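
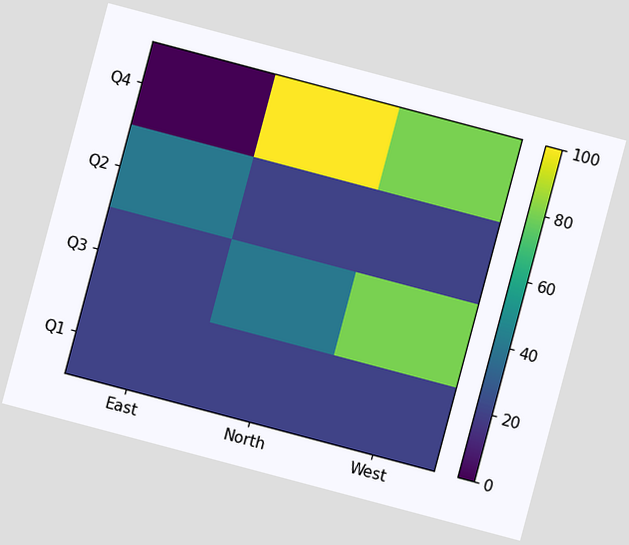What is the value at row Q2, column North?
20

The chart is tilted about 15° clockwise. Matching cell (Q2, North) against the colorbar gives 20.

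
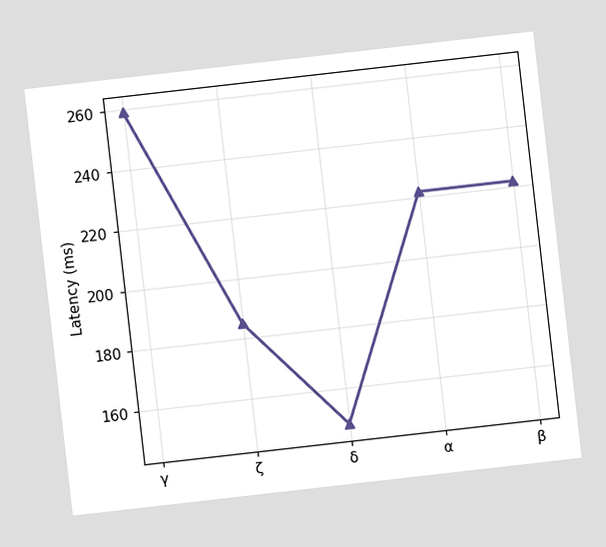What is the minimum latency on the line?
The chart is tilted about 6° counter-clockwise. The lowest point is at δ, and reading across to the y-axis gives 148ms.

148ms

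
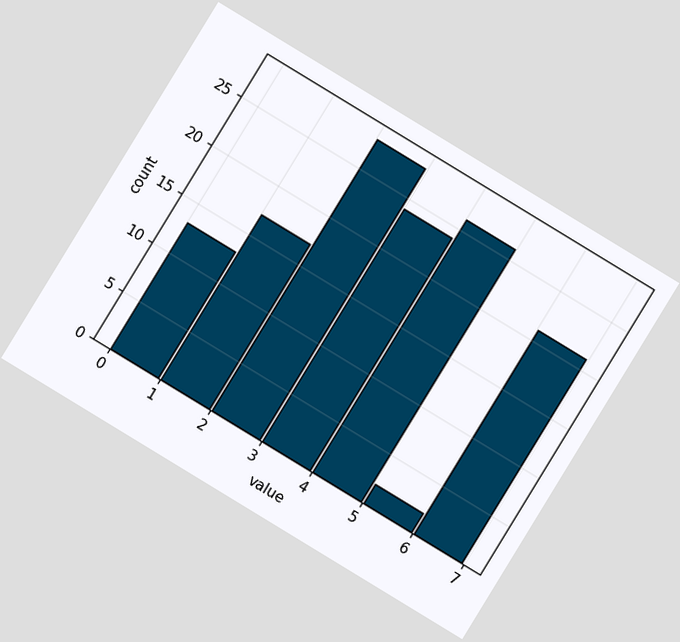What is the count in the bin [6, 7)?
The chart is tilted about 31° clockwise. The [6, 7) bin has height 21.

21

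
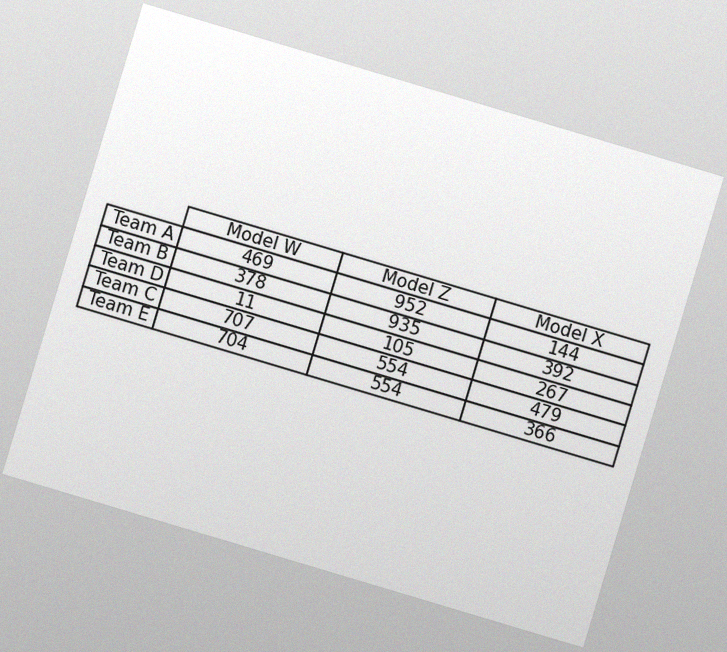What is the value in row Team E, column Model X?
The chart is tilted about 17° clockwise, with some photo noise. The (Team E, Model X) cell reads 366.

366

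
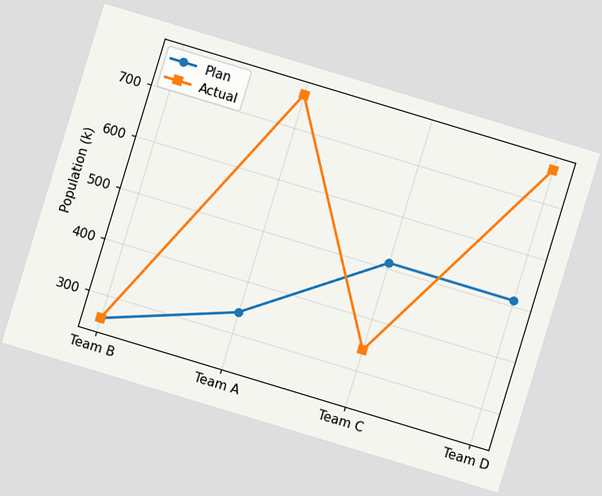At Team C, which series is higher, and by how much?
The chart is tilted about 17° clockwise. At Team C, Plan sits above the other line by 170k.

Plan, by 170k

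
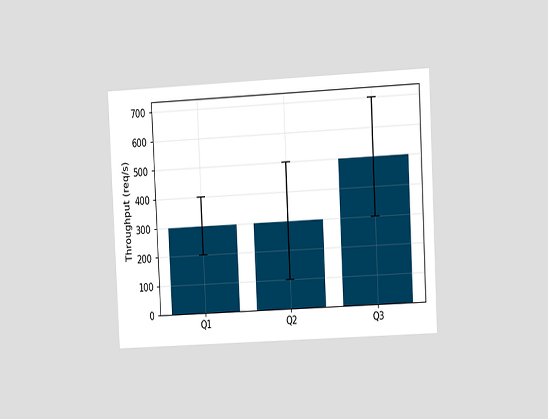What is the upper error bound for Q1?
400req/s

The chart is tilted about 3° counter-clockwise and viewed at a slight angle. The Q1 bar's upper whisker reaches 400req/s.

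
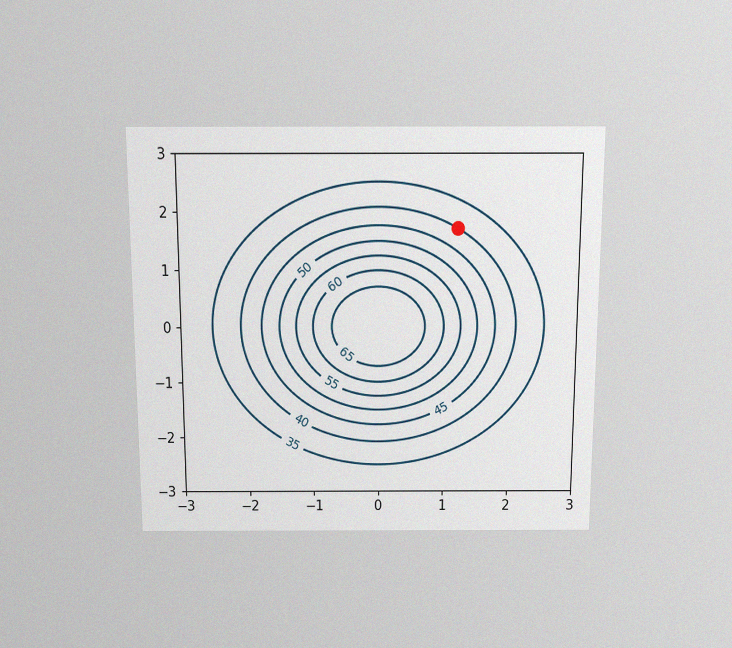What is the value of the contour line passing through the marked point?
40

The chart is viewed slightly from above, with some photo noise. The marked point sits on the contour labelled 40.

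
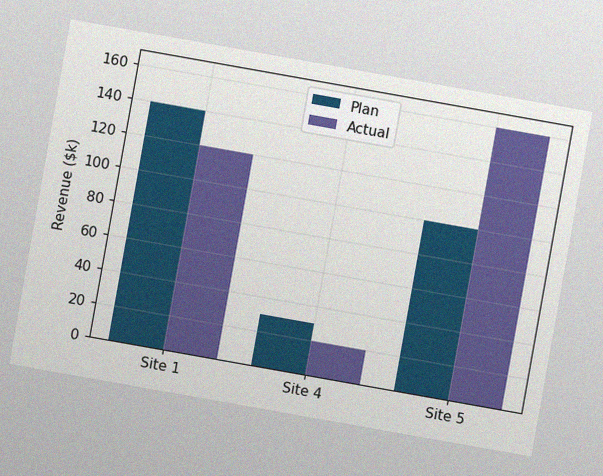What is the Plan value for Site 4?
$30k

The chart is tilted about 10° clockwise, with some photo noise. The Plan bar at Site 4 reaches $30k on the y-axis.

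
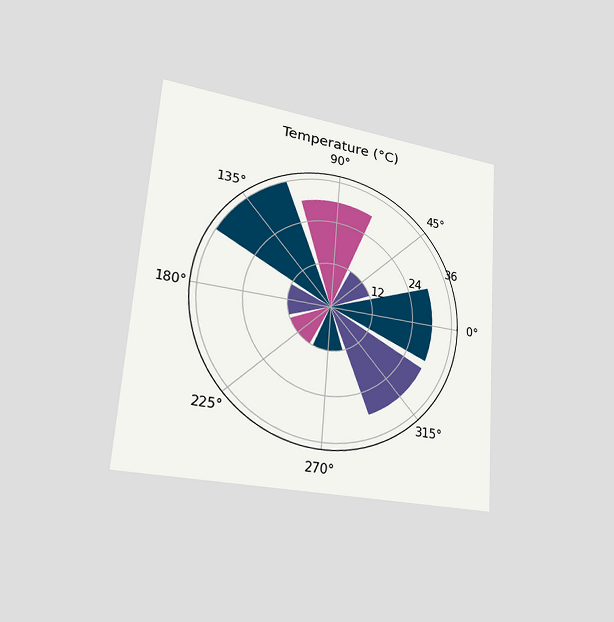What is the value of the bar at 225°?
The chart is tilted about 4° clockwise and viewed slightly from the left. The bar at 225° reaches 12°C on the radial axis.

12°C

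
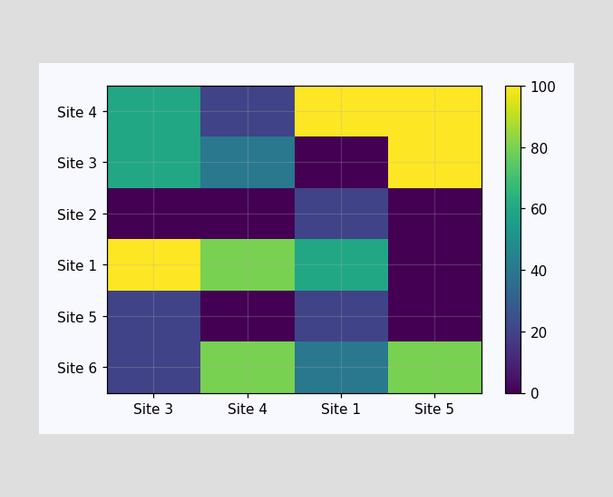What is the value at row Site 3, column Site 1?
0

Matching cell (Site 3, Site 1) against the colorbar gives 0.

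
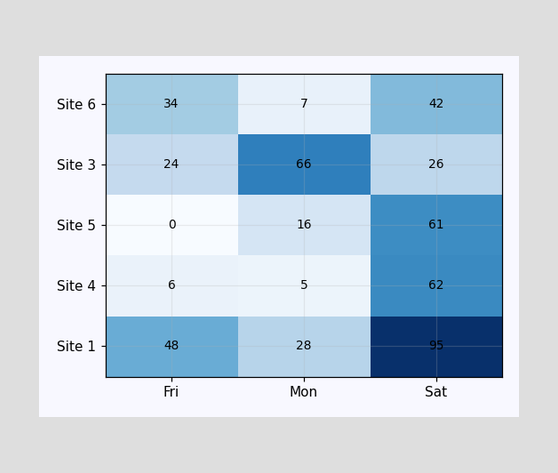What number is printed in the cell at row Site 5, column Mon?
16

The (Site 5, Mon) cell reads 16.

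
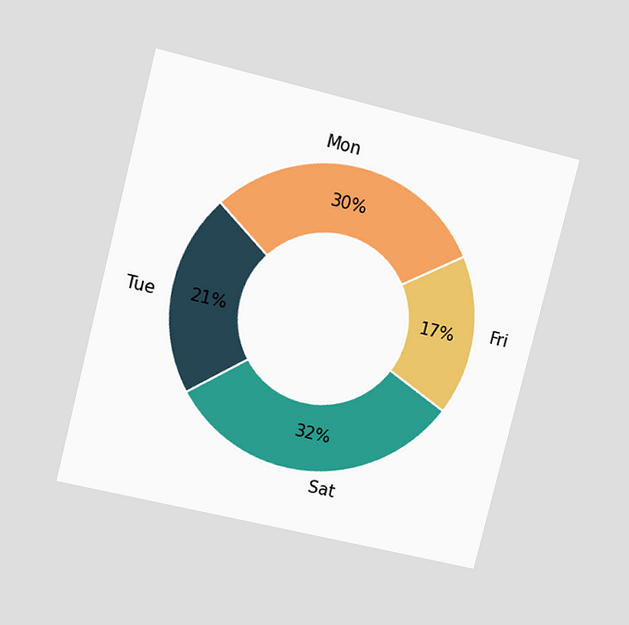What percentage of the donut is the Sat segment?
32%

The chart is tilted about 14° clockwise and viewed at a slight angle. The Sat segment takes up 32% of the ring.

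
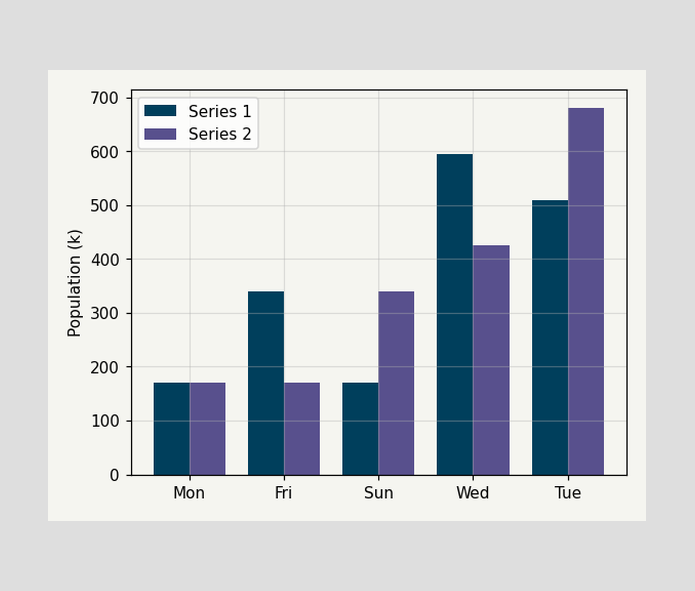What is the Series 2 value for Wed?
425k

The Series 2 bar at Wed reaches 425k on the y-axis.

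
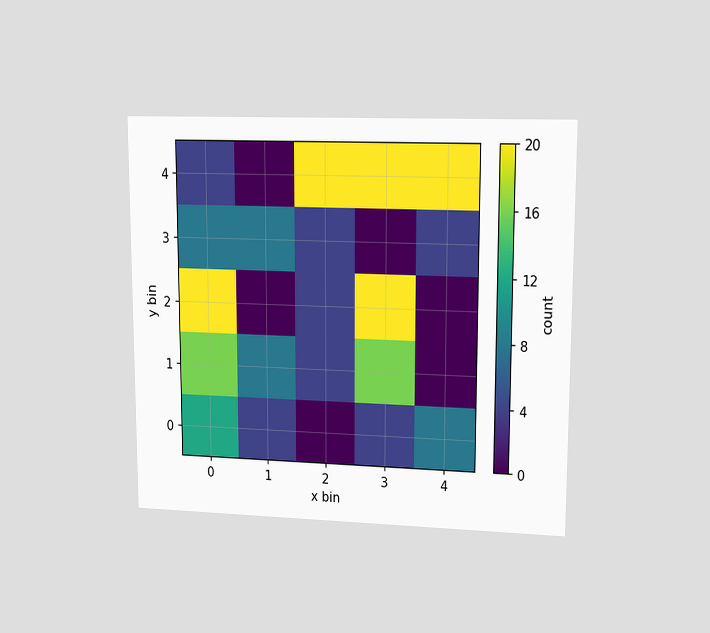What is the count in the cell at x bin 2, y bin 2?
The chart is viewed at a slight angle. Matching the cell (2, 2) against the colorbar gives 4.

4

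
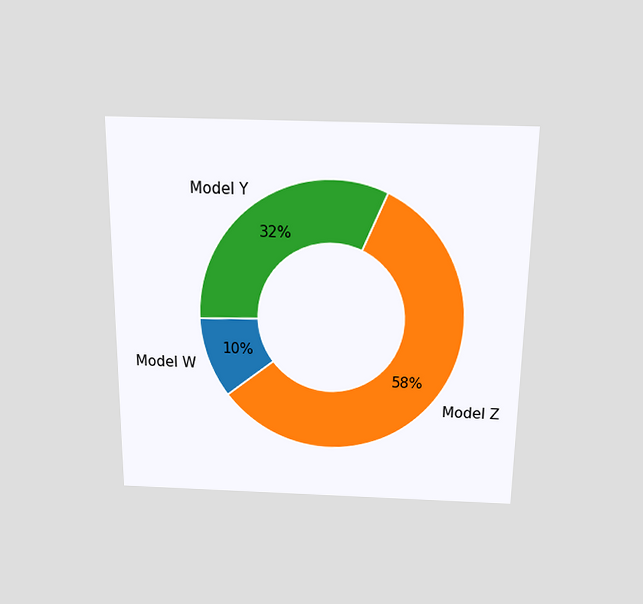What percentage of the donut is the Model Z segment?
58%

The chart is viewed slightly from above. The Model Z segment takes up 58% of the ring.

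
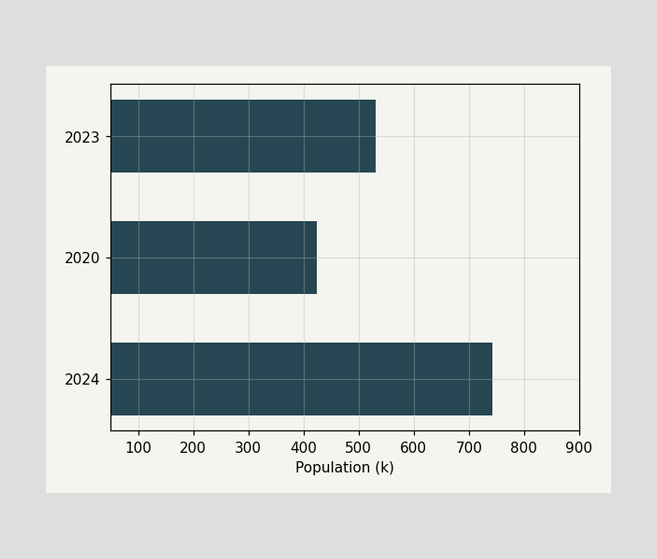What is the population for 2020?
Reading along the chart's x-axis, the 2020 bar reaches 424k.

424k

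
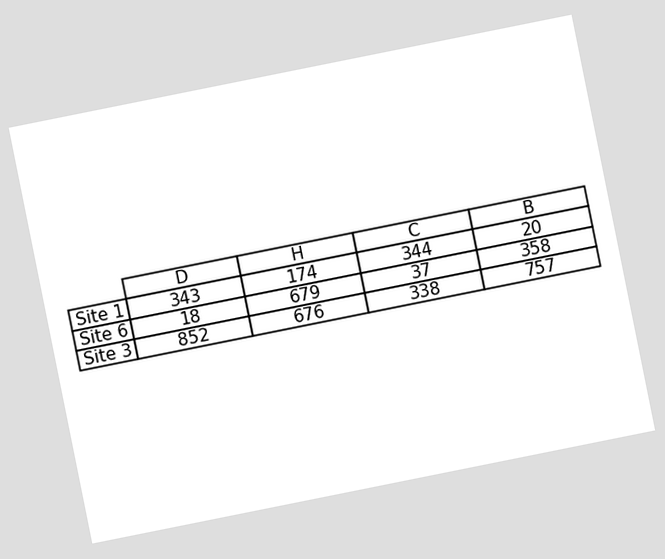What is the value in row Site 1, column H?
The chart is tilted about 11° counter-clockwise. The (Site 1, H) cell reads 174.

174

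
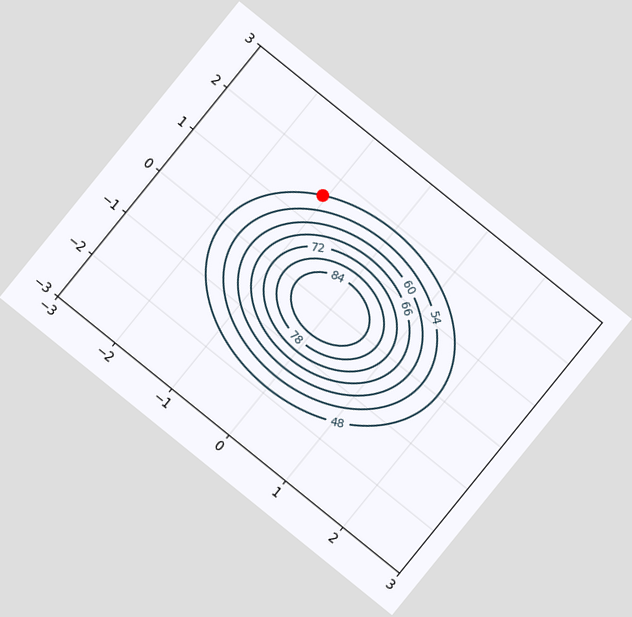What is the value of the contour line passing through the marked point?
The chart is tilted about 39° clockwise. The marked point sits on the contour labelled 48.

48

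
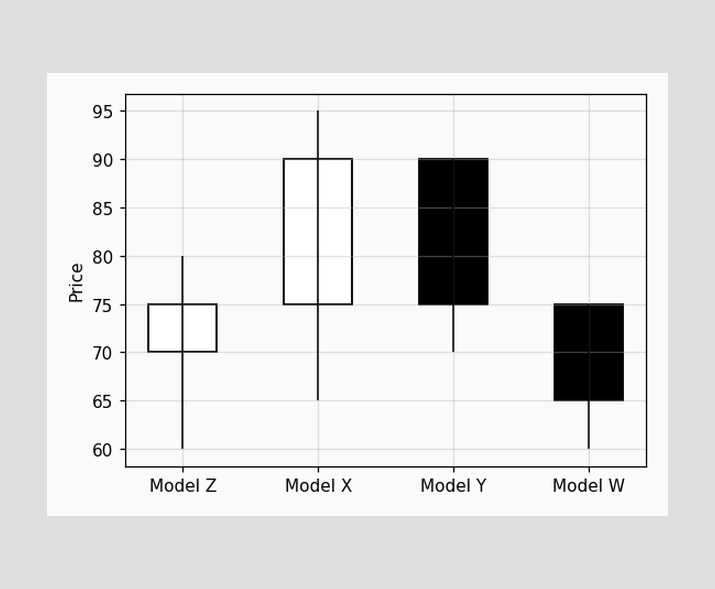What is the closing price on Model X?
The Model X candle closes at 90.

90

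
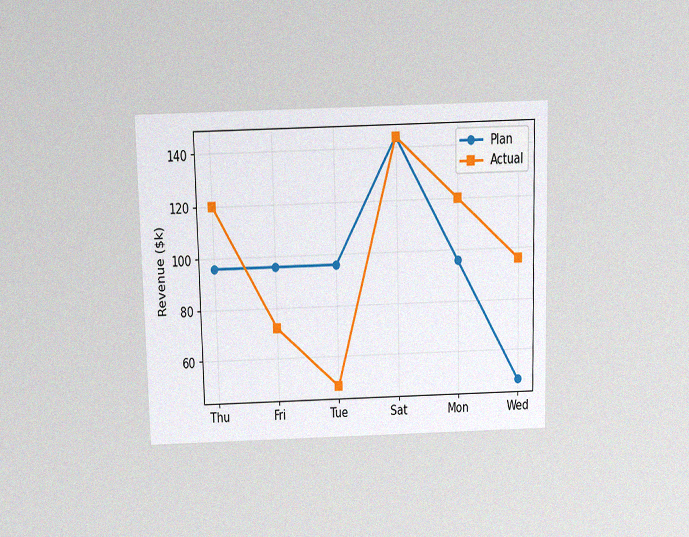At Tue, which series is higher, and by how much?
The chart is viewed slightly from above, with some photo noise. At Tue, Plan sits above the other line by $48k.

Plan, by $48k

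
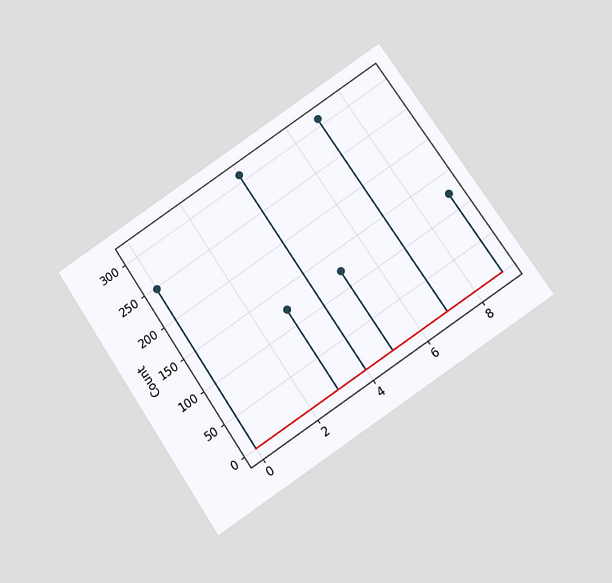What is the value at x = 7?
The chart is tilted about 34° counter-clockwise and viewed slightly from below. The stem at x=7 reaches 310.

310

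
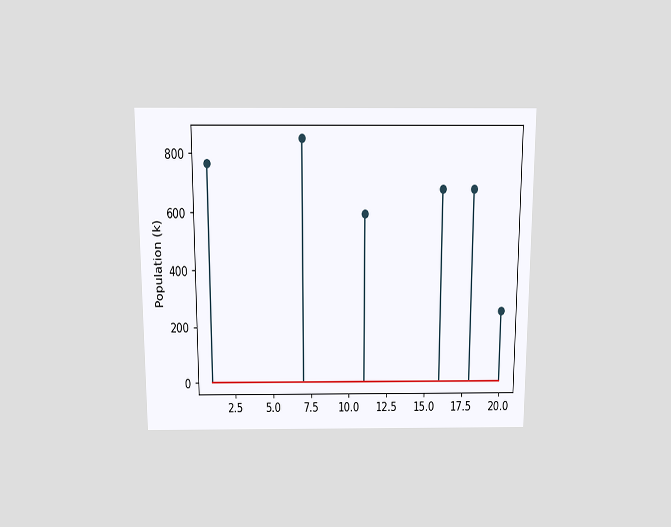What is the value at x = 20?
255k

The chart is viewed slightly from above. The stem at x=20 reaches 255k.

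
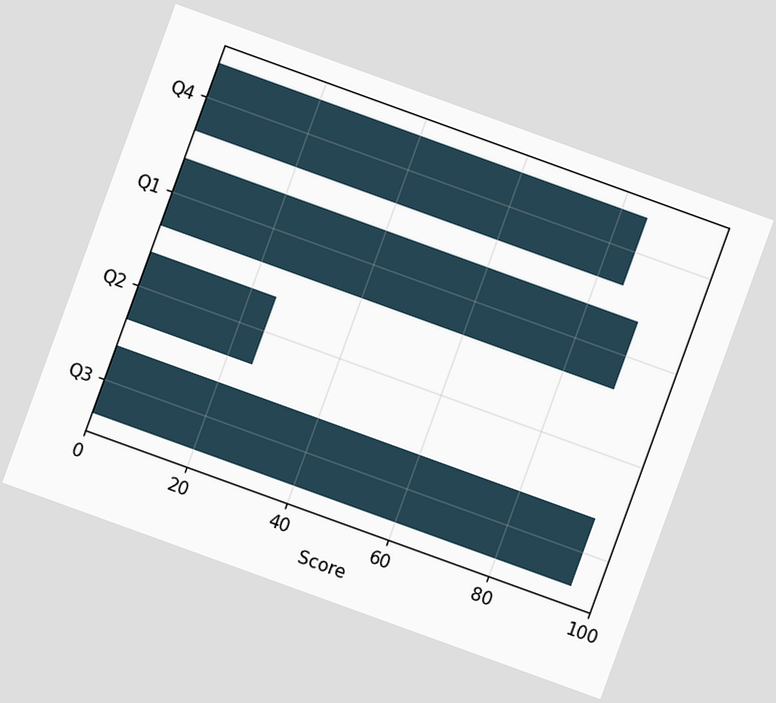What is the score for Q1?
90

The chart is tilted about 20° clockwise. Reading along the chart's x-axis, the Q1 bar reaches 90.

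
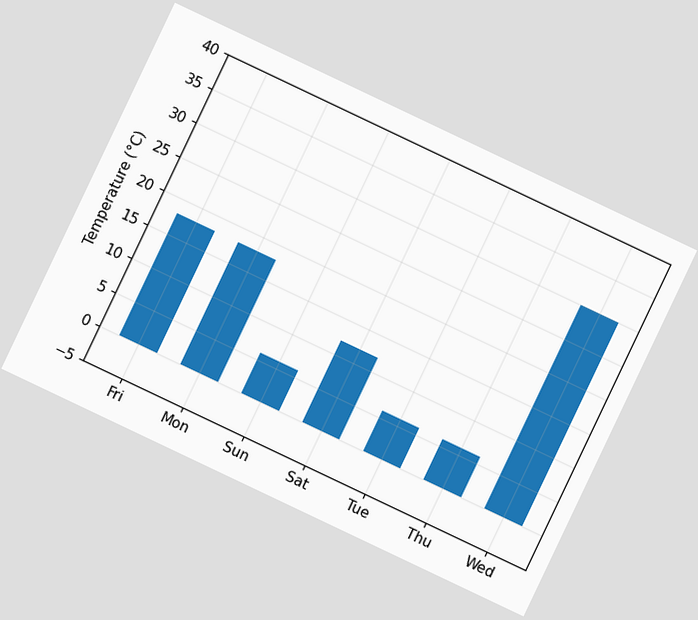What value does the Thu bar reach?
The chart is tilted about 25° clockwise. Reading along the chart's y-axis, the Thu bar reaches 6°C.

6°C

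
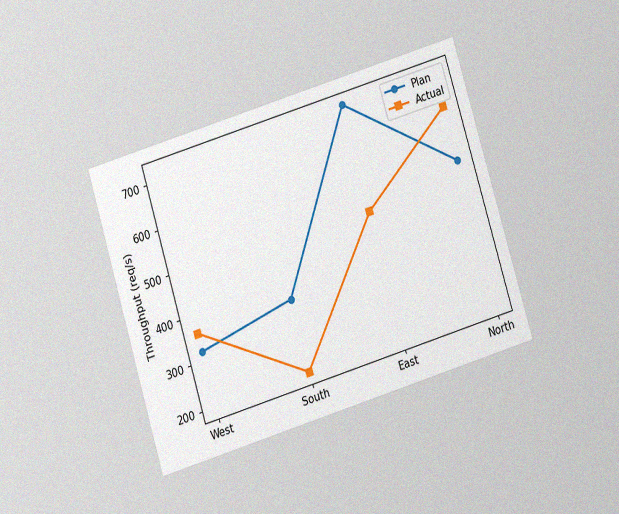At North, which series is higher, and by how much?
The chart is tilted about 17° counter-clockwise and viewed slightly from below, with some photo noise. At North, Actual sits above the other line by 120req/s.

Actual, by 120req/s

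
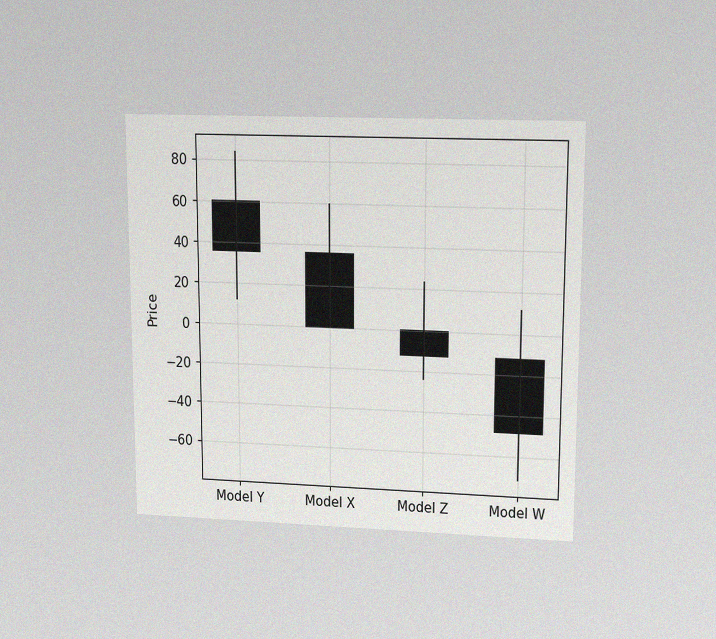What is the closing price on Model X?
The chart is viewed at a slight angle, with some photo noise. The Model X candle closes at 0.

0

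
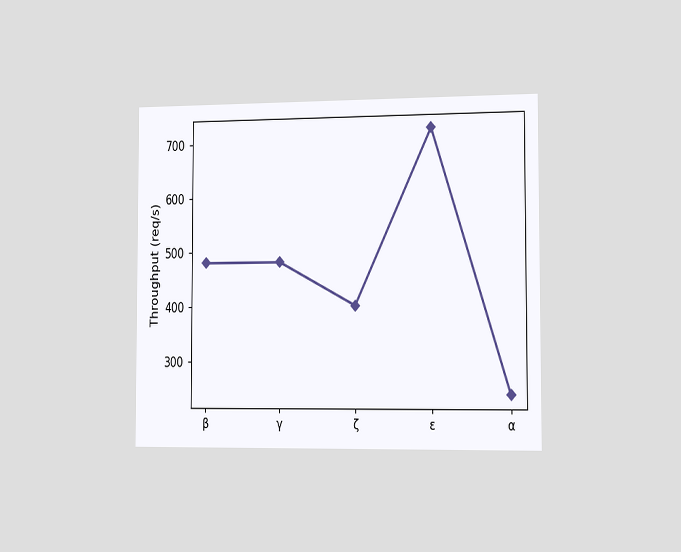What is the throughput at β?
480req/s

The chart is viewed slightly from the right. At β, the line is at 480req/s.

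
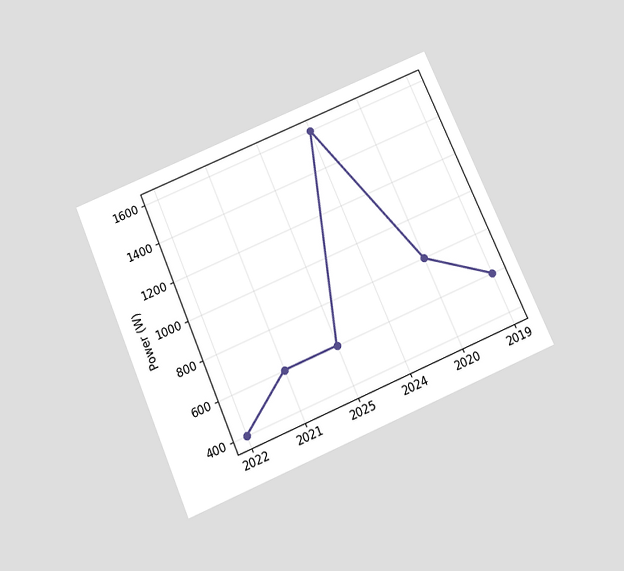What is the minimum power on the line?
400W

The chart is tilted about 23° counter-clockwise and viewed slightly from below. The lowest point is at 2022, and reading across to the y-axis gives 400W.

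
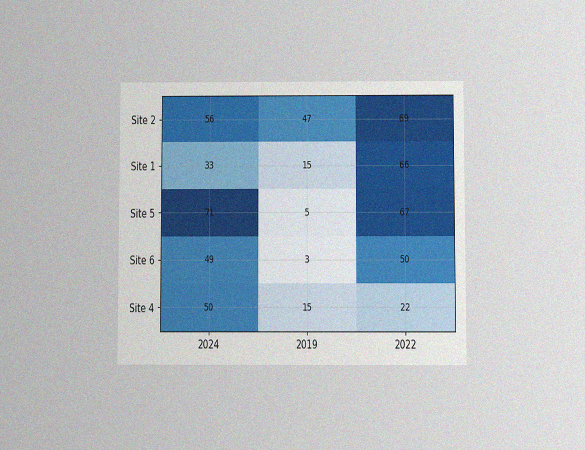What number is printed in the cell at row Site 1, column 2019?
15

The chart is viewed slightly from below, with some photo noise. The (Site 1, 2019) cell reads 15.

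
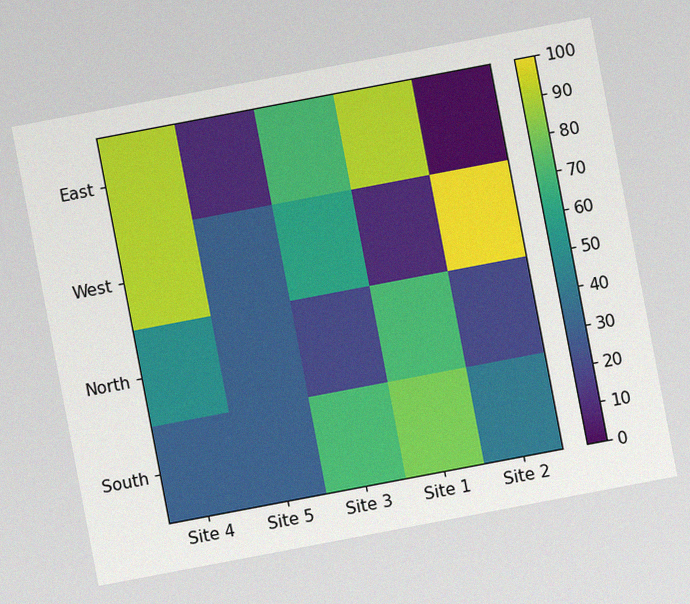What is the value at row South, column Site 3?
70

The chart is tilted about 11° counter-clockwise, with some photo noise. Matching cell (South, Site 3) against the colorbar gives 70.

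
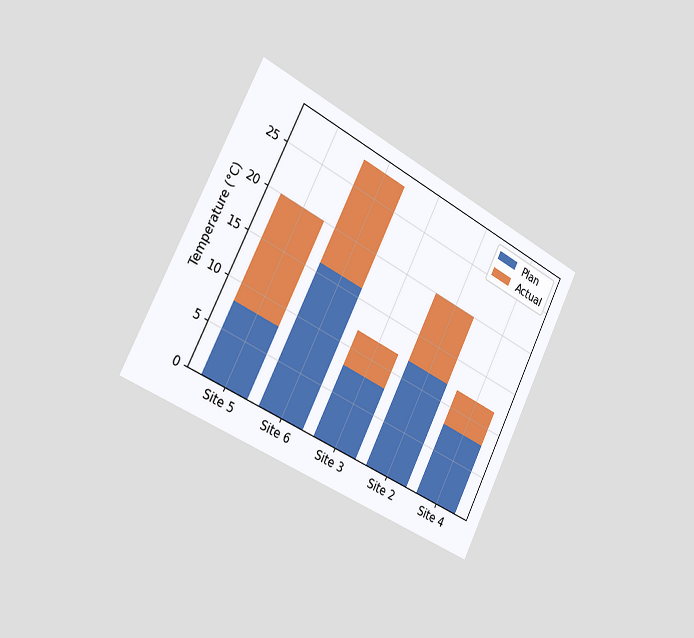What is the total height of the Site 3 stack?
12°C

The chart is tilted about 27° clockwise and viewed slightly from the left. The Site 3 stack's top reaches 12°C on the y-axis.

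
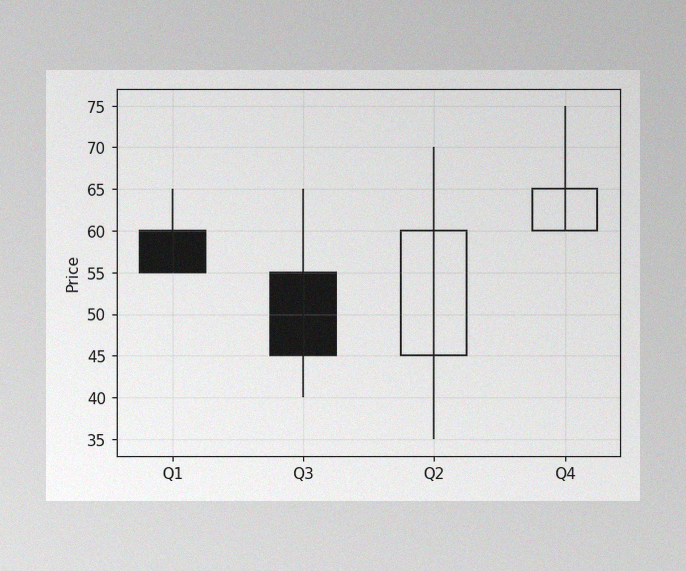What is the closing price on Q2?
60

The image has some photo noise and uneven lighting. The Q2 candle closes at 60.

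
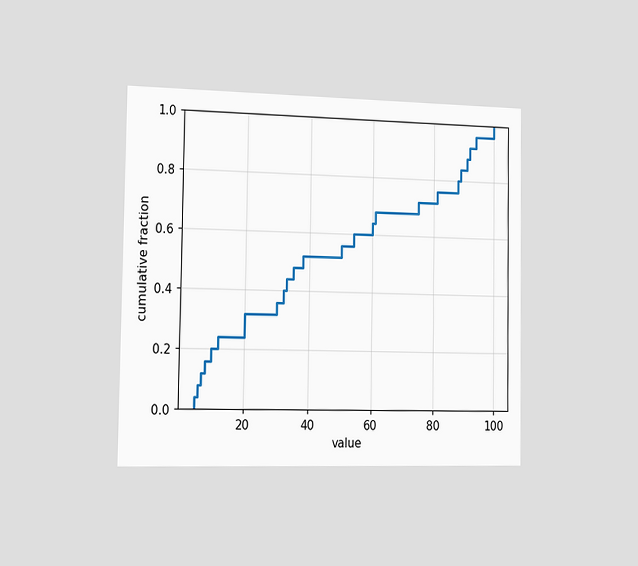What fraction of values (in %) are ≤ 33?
44%

The chart is viewed slightly from the left. At x=33 the ECDF step is at 44%.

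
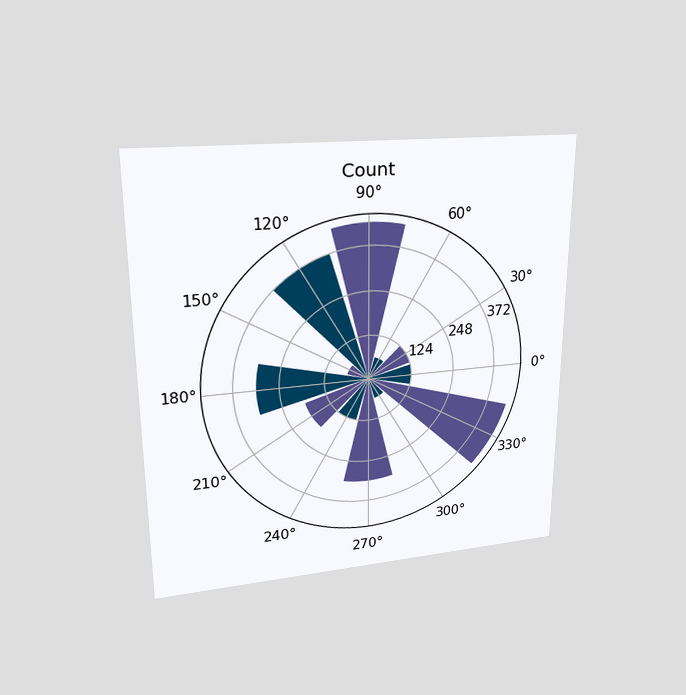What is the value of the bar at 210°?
186

The chart is viewed at a slight angle. The bar at 210° reaches 186 on the radial axis.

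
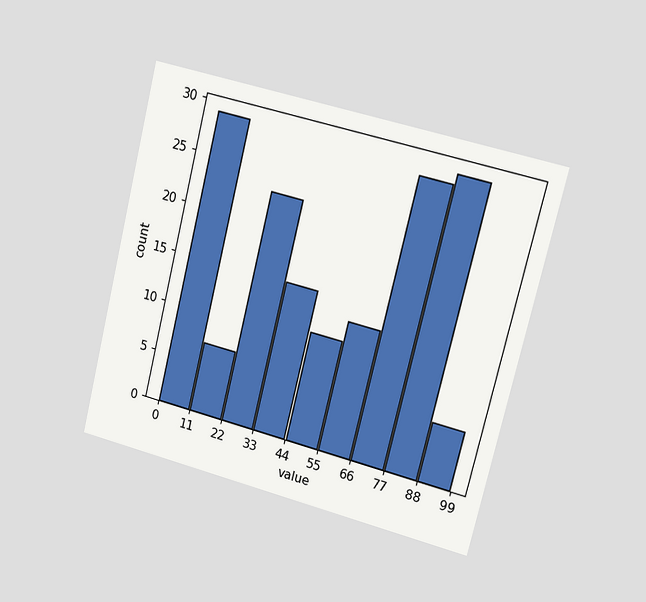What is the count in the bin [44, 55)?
The chart is tilted about 14° clockwise and viewed slightly from the right. The [44, 55) bin has height 11.

11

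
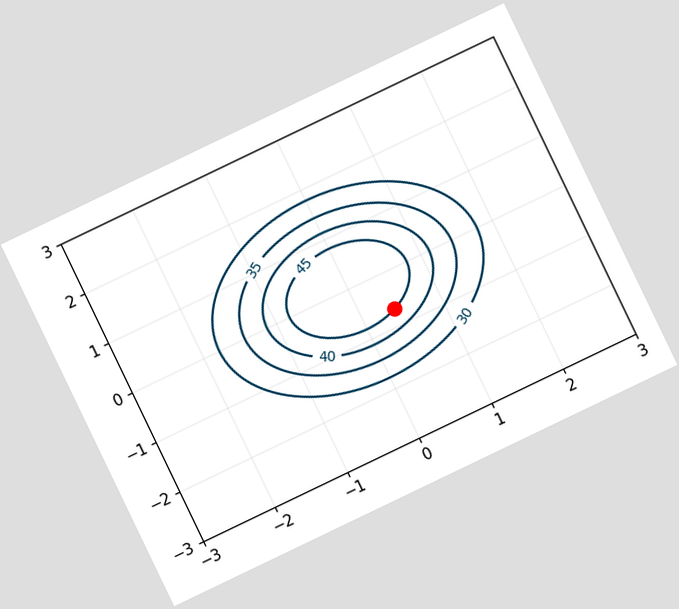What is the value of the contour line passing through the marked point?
The chart is tilted about 26° counter-clockwise. The marked point sits on the contour labelled 45.

45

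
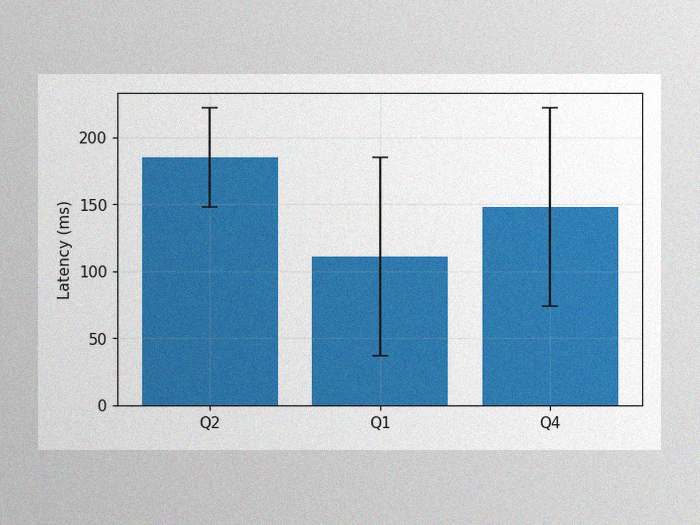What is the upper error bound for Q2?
The image has some photo noise and uneven lighting. The Q2 bar's upper whisker reaches 222ms.

222ms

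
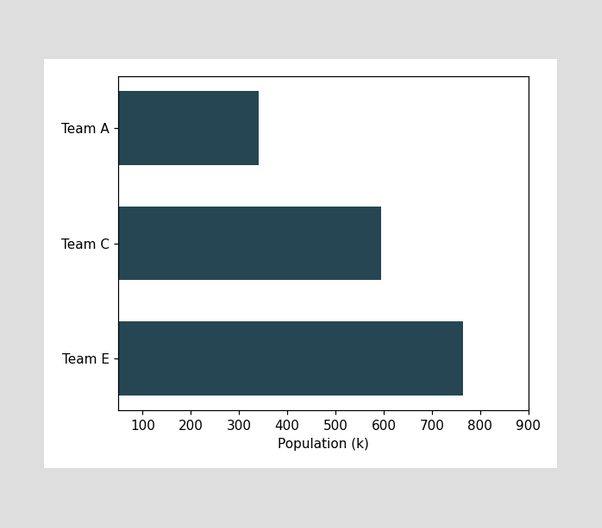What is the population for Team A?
340k

Reading along the chart's x-axis, the Team A bar reaches 340k.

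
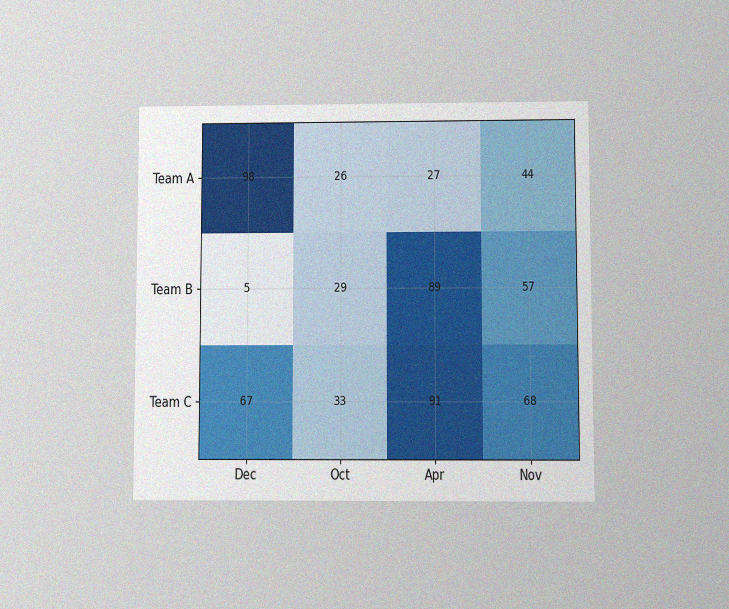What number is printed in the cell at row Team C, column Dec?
The chart is viewed at a slight angle, with some photo noise. The (Team C, Dec) cell reads 67.

67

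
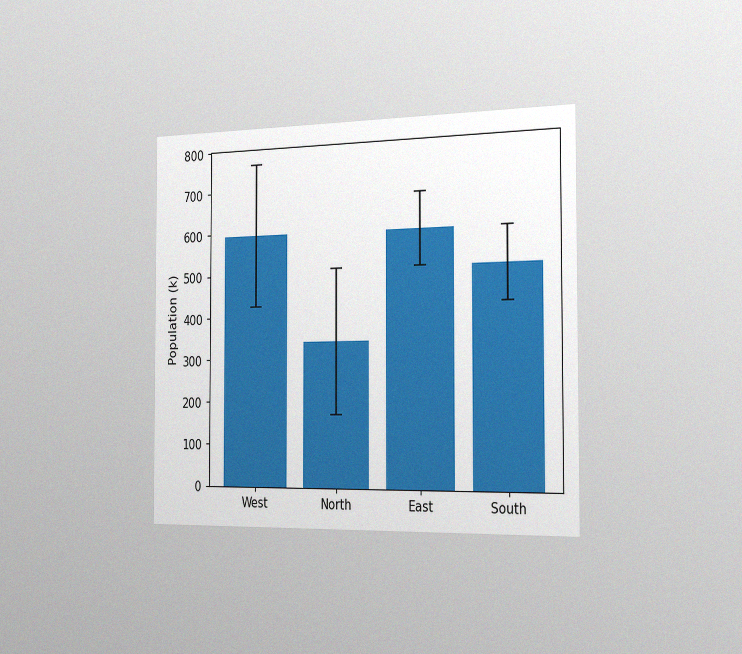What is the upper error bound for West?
765k

The chart is viewed slightly from the right, with some photo noise. The West bar's upper whisker reaches 765k.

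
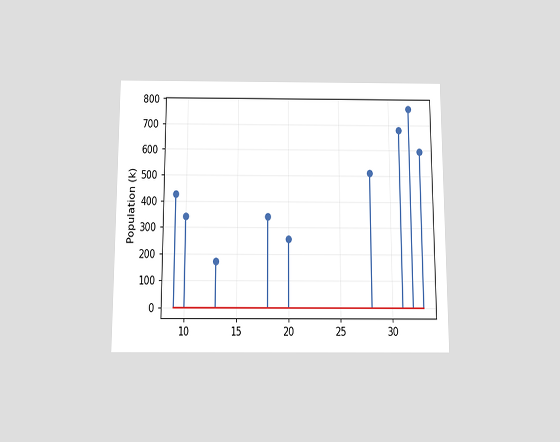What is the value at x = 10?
340k

The chart is viewed slightly from below. The stem at x=10 reaches 340k.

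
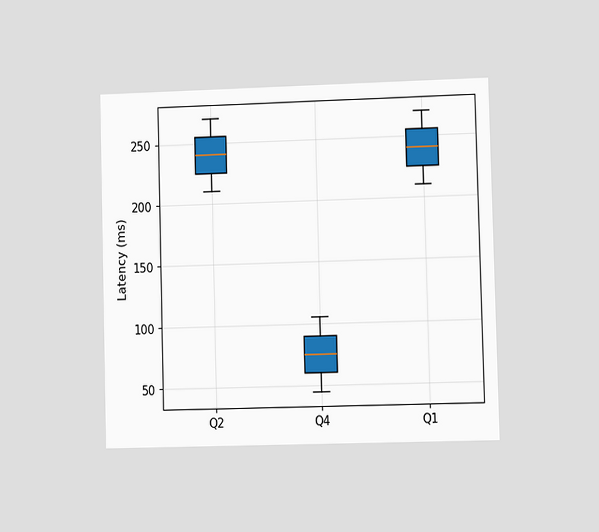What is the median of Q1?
The chart is viewed at a slight angle. The median line in the Q1 box sits at 240ms.

240ms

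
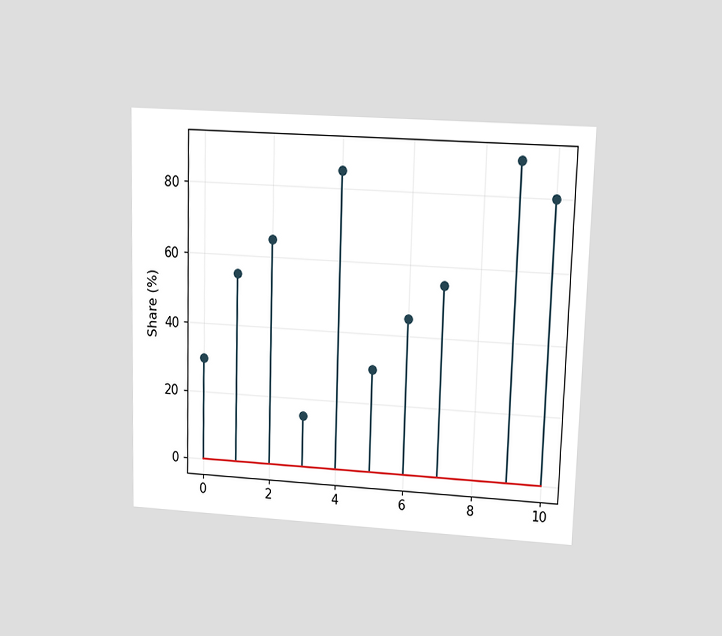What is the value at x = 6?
45%

The chart is viewed at a slight angle. The stem at x=6 reaches 45%.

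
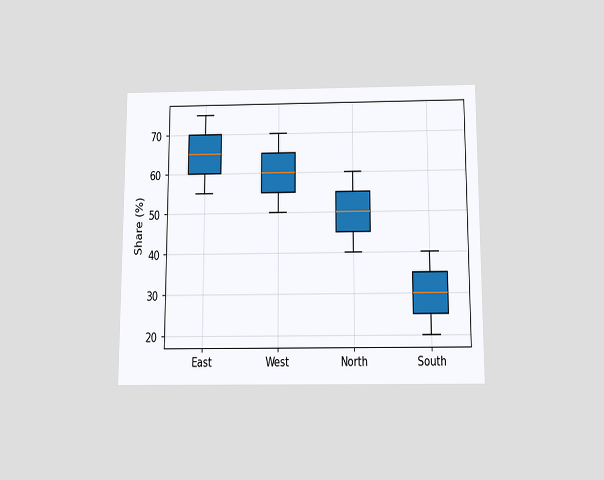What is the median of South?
30%

The chart is viewed slightly from below. The median line in the South box sits at 30%.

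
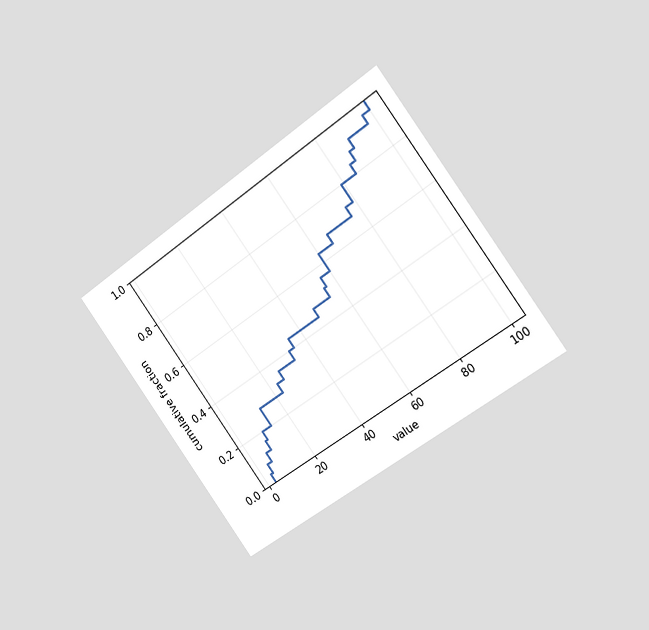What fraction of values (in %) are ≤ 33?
40%

The chart is tilted about 36° counter-clockwise and viewed slightly from the right. At x=33 the ECDF step is at 40%.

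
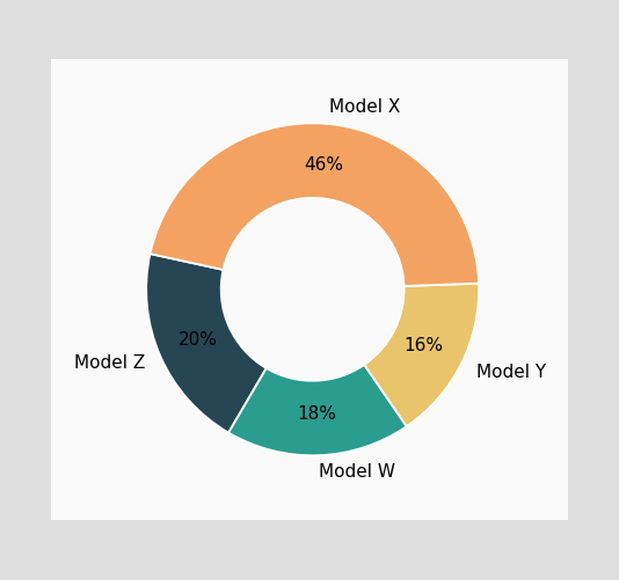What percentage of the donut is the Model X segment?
46%

The Model X segment takes up 46% of the ring.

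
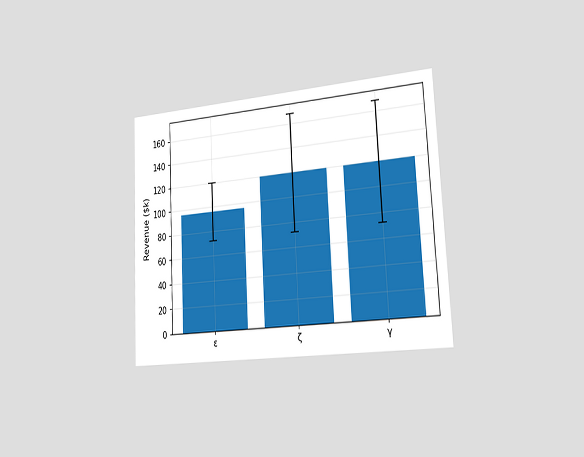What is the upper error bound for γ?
The chart is tilted about 3° counter-clockwise and viewed slightly from the right. The γ bar's upper whisker reaches $168k.

$168k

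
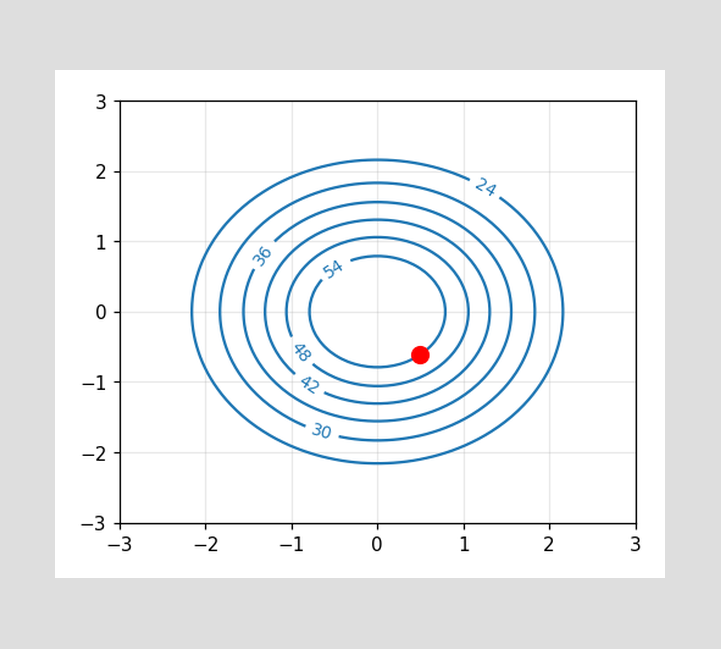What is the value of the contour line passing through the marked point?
54

The marked point sits on the contour labelled 54.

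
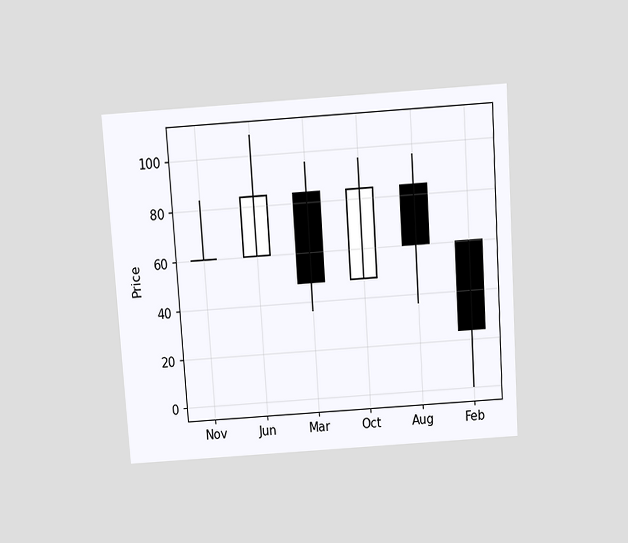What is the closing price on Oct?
The chart is tilted about 4° counter-clockwise and viewed slightly from above. The Oct candle closes at 84.

84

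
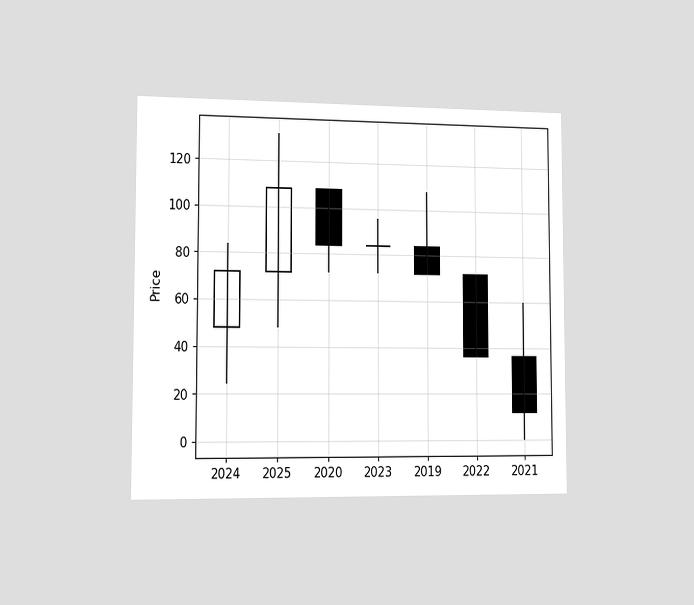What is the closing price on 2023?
84

The chart is viewed slightly from the left. The 2023 candle closes at 84.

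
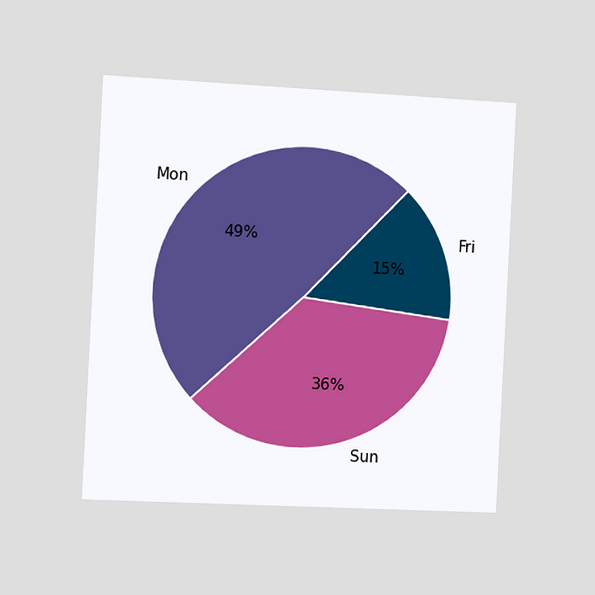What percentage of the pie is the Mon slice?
The chart is tilted about 3° clockwise and viewed slightly from the left. The Mon slice takes up 49% of the pie.

49%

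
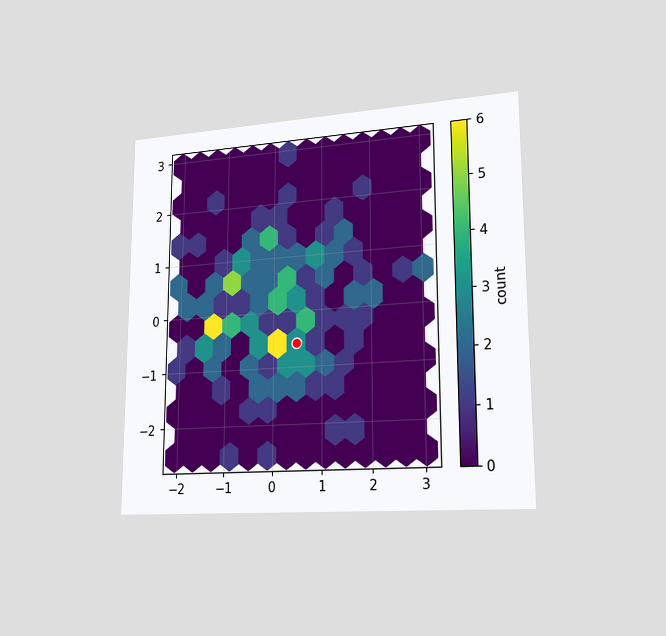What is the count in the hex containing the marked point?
3

The chart is viewed slightly from the right. The marked hex reads 3 on the colorbar.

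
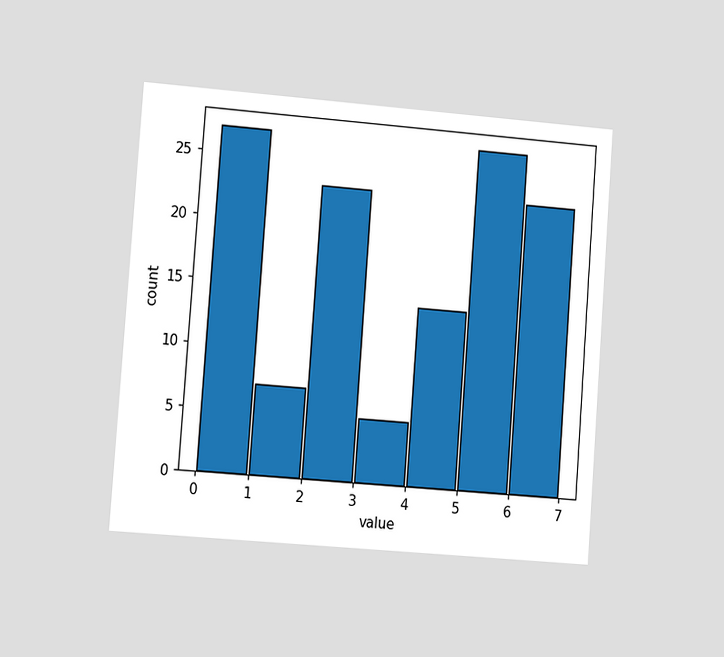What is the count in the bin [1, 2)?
7

The chart is tilted about 4° clockwise and viewed at a slight angle. The [1, 2) bin has height 7.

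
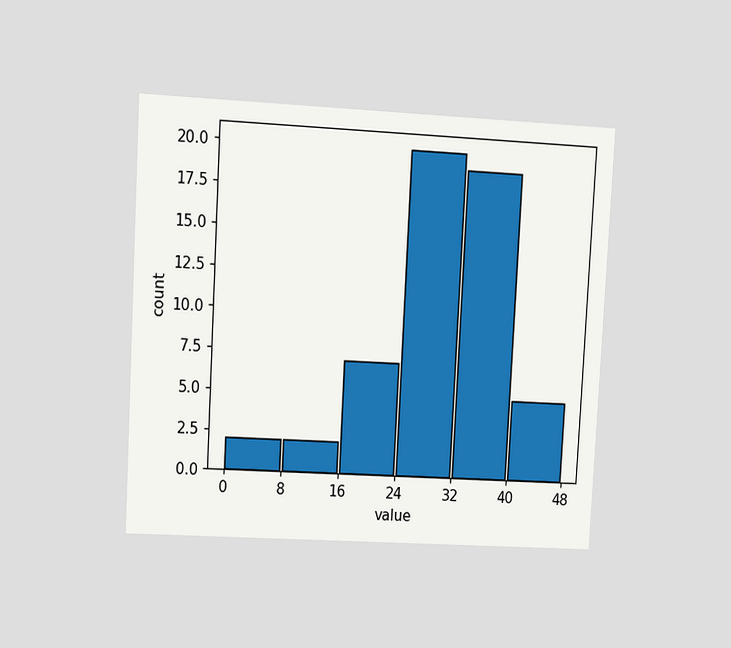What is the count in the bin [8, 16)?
The chart is tilted about 3° clockwise and viewed at a slight angle. The [8, 16) bin has height 2.

2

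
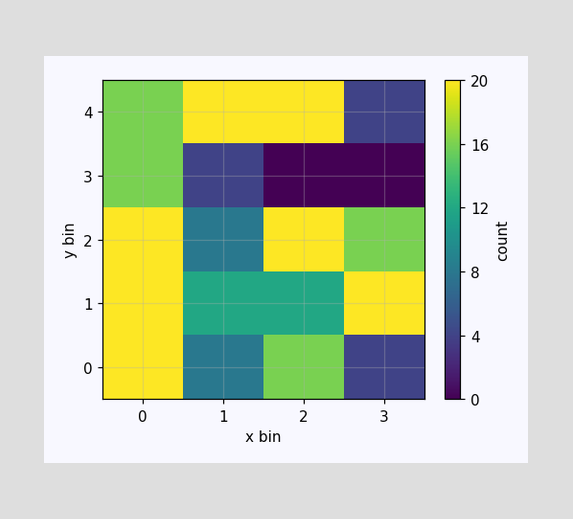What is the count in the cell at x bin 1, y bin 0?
Matching the cell (1, 0) against the colorbar gives 8.

8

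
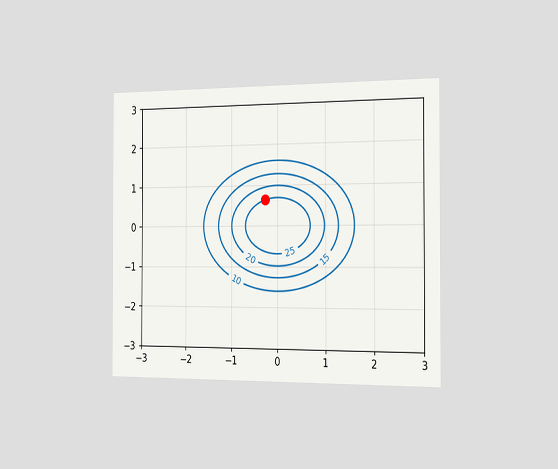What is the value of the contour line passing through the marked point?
The chart is viewed slightly from the right. The marked point sits on the contour labelled 25.

25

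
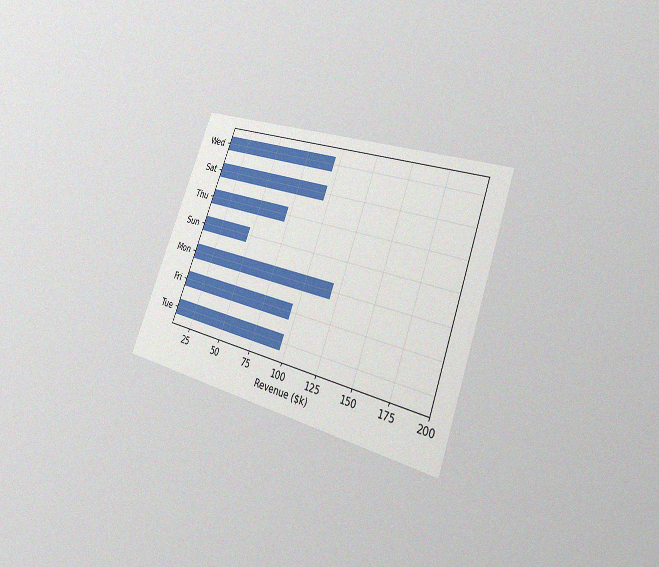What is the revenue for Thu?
$72k

The chart is tilted about 20° clockwise and viewed slightly from the right, with some photo noise. Reading along the chart's x-axis, the Thu bar reaches $72k.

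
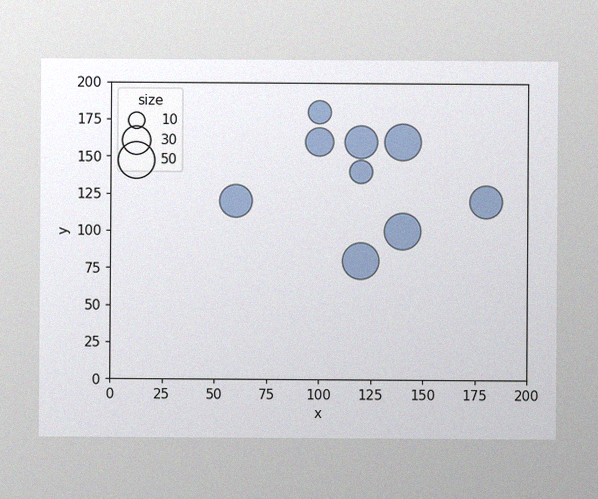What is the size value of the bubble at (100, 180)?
20

The image has some photo noise and uneven lighting. Matching the bubble at (100, 180) against the size legend gives 20.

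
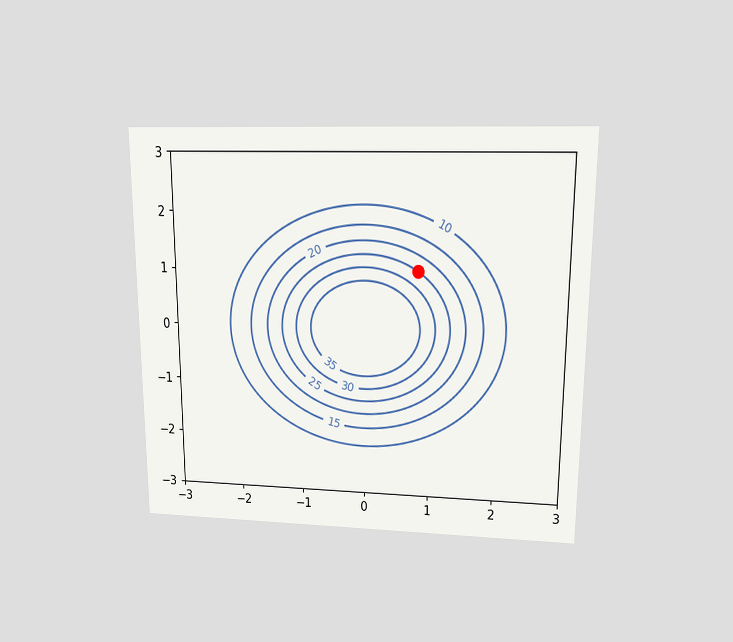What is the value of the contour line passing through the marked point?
The chart is viewed slightly from above. The marked point sits on the contour labelled 25.

25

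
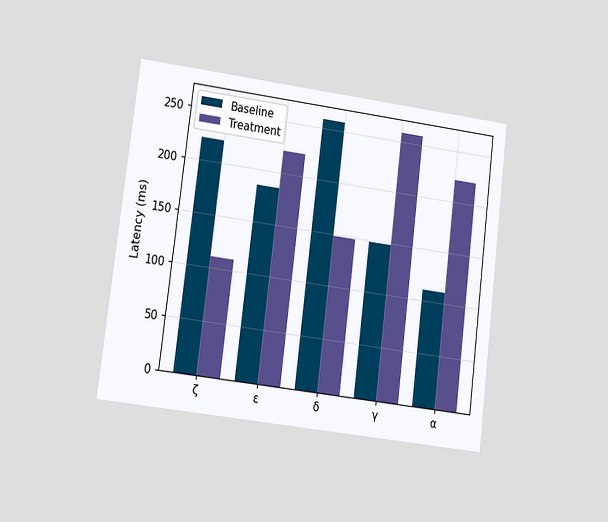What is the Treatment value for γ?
The chart is tilted about 7° clockwise and viewed at a slight angle. The Treatment bar at γ reaches 259ms on the y-axis.

259ms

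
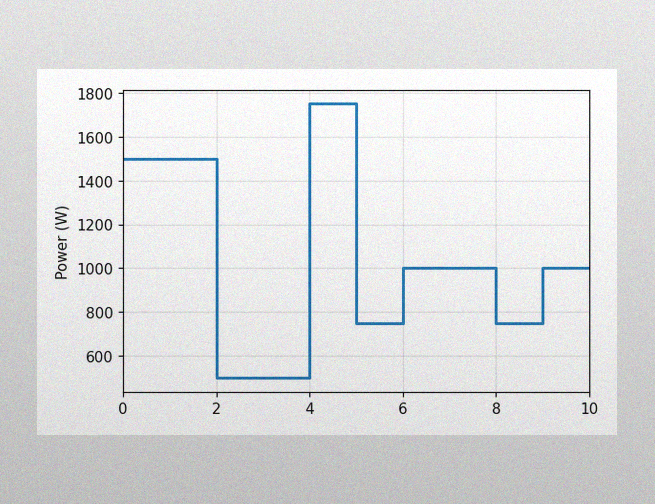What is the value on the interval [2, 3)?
The image has some photo noise and uneven lighting. On [2, 3) the step sits at 500W.

500W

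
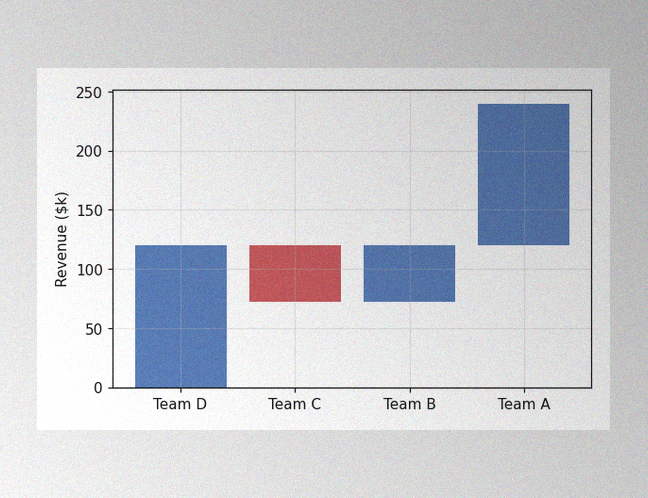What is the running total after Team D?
The image has some photo noise and uneven lighting. After Team D the running total reaches $120k.

$120k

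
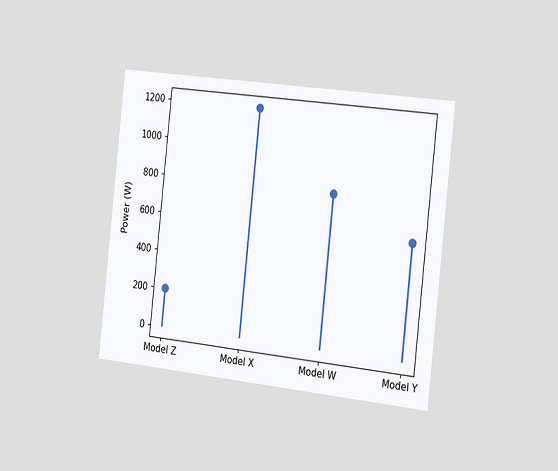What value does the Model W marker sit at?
The chart is tilted about 6° clockwise and viewed slightly from the right. The Model W marker sits at 800W.

800W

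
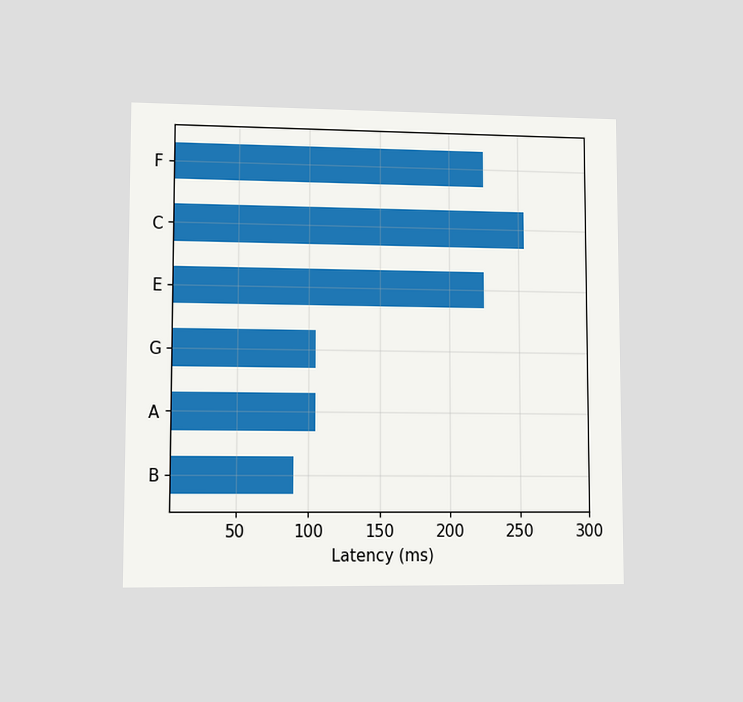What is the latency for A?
The chart is viewed at a slight angle. Reading along the chart's x-axis, the A bar reaches 105ms.

105ms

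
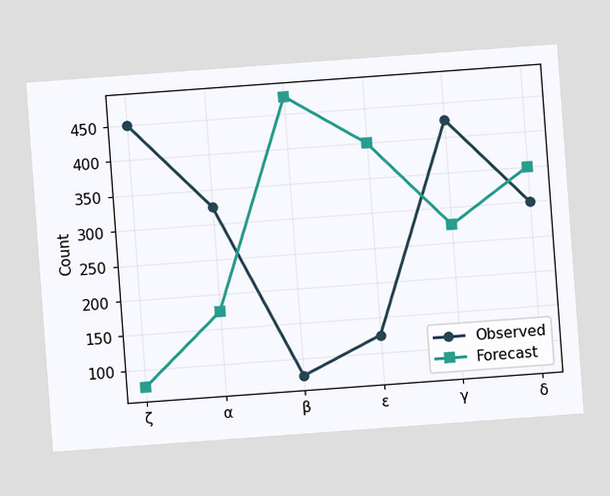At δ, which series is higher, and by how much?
Forecast, by 50

The chart is tilted about 4° counter-clockwise. At δ, Forecast sits above the other line by 50.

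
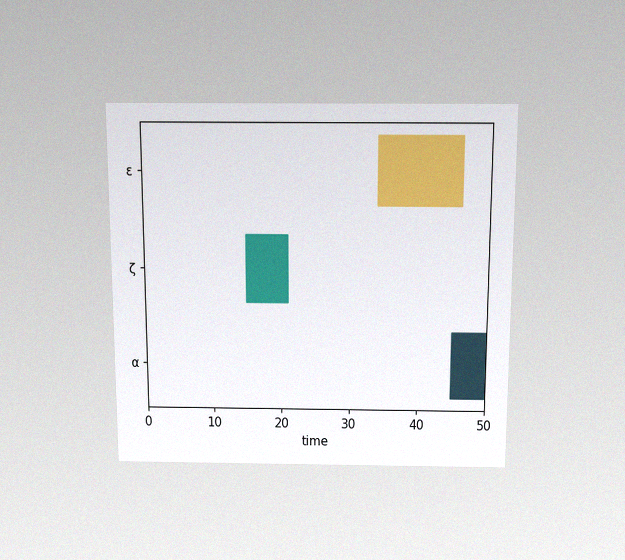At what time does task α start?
45

The chart is viewed slightly from above, with some photo noise. The α bar begins at t=45.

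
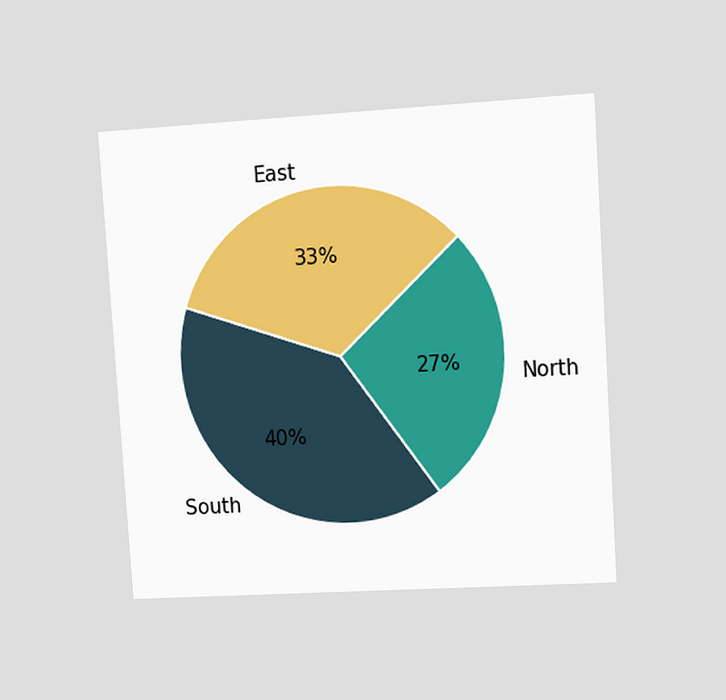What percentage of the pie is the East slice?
The chart is tilted about 4° counter-clockwise and viewed at a slight angle. The East slice takes up 33% of the pie.

33%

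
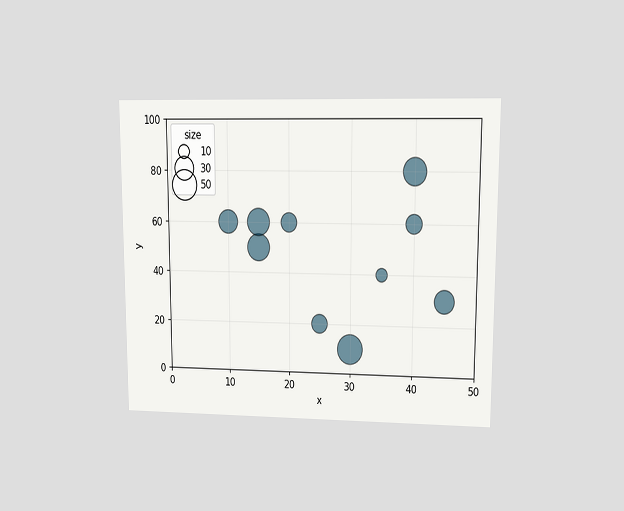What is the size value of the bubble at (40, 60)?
The chart is viewed at a slight angle. Matching the bubble at (40, 60) against the size legend gives 20.

20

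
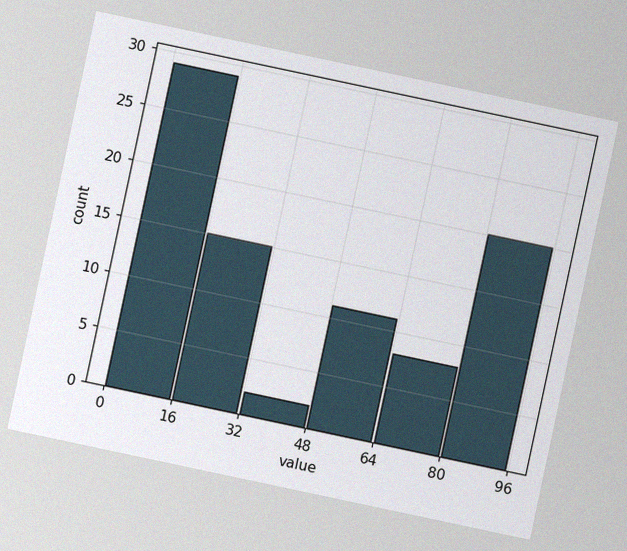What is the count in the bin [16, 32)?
The chart is tilted about 12° clockwise, with some photo noise. The [16, 32) bin has height 15.

15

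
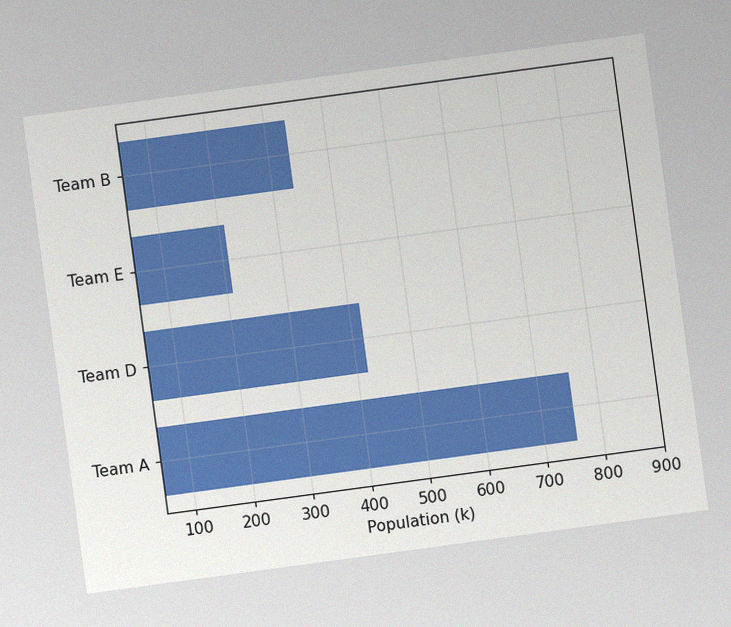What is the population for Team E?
The chart is tilted about 8° counter-clockwise, with some photo noise. Reading along the chart's x-axis, the Team E bar reaches 210k.

210k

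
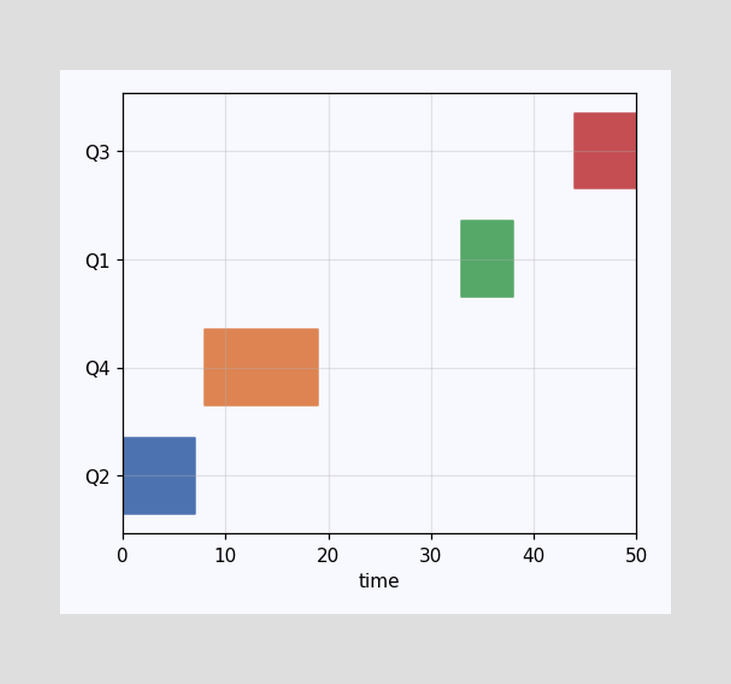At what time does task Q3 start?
44

The Q3 bar begins at t=44.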